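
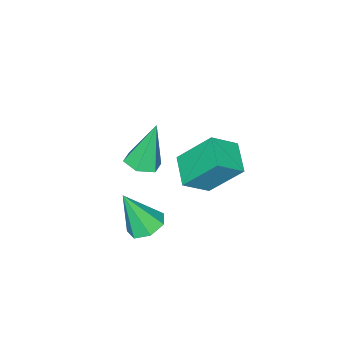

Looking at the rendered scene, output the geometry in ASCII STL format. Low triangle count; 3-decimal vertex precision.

solid 
facet normal -0.609 -0.732 0.306
outer loop
vertex -4.082 -0.106 1.108
vertex -5.021 0.361 0.357
vertex -3.474 -1.221 -0.346
endloop
endfacet
facet normal 0.728 -0.362 0.582
outer loop
vertex -2.659 -0.241 -0.757
vertex -4.082 -0.106 1.108
vertex -3.474 -1.221 -0.346
endloop
endfacet
facet normal -0.608 -0.732 0.308
outer loop
vertex -3.474 -1.221 -0.346
vertex -5.021 0.361 0.357
vertex -4.414 -0.755 -1.096
endloop
endfacet
facet normal 0.315 -0.578 -0.753
outer loop
vertex -4.414 -0.755 -1.096
vertex -2.659 -0.241 -0.757
vertex -3.474 -1.221 -0.346
endloop
endfacet
facet normal -0.315 0.578 0.753
outer loop
vertex -4.082 -0.106 1.108
vertex -4.206 1.341 -0.054
vertex -5.021 0.361 0.357
endloop
endfacet
facet normal 0.728 -0.362 0.582
outer loop
vertex -3.266 0.875 0.696
vertex -4.082 -0.106 1.108
vertex -2.659 -0.241 -0.757
endloop
endfacet
facet normal -0.314 0.578 0.753
outer loop
vertex -3.266 0.875 0.696
vertex -4.206 1.341 -0.054
vertex -4.082 -0.106 1.108
endloop
endfacet
facet normal -0.728 0.362 -0.582
outer loop
vertex -5.021 0.361 0.357
vertex -4.206 1.341 -0.054
vertex -4.414 -0.755 -1.096
endloop
endfacet
facet normal 0.315 -0.578 -0.753
outer loop
vertex -3.598 0.226 -1.508
vertex -2.659 -0.241 -0.757
vertex -4.414 -0.755 -1.096
endloop
endfacet
facet normal -0.728 0.362 -0.582
outer loop
vertex -4.414 -0.755 -1.096
vertex -4.206 1.341 -0.054
vertex -3.598 0.226 -1.508
endloop
endfacet
facet normal 0.609 0.731 -0.307
outer loop
vertex -3.598 0.226 -1.508
vertex -3.266 0.875 0.696
vertex -2.659 -0.241 -0.757
endloop
endfacet
facet normal 0.608 0.732 -0.307
outer loop
vertex -4.206 1.341 -0.054
vertex -3.266 0.875 0.696
vertex -3.598 0.226 -1.508
endloop
endfacet
facet normal 0.286 -0.102 -0.953
outer loop
vertex -0.444 -0.434 1.656
vertex -1.065 -0.718 1.5
vertex -0.975 -0.026 1.453
endloop
endfacet
facet normal 0.473 0.800 0.370
outer loop
vertex -0.444 -0.434 1.656
vertex -0.975 -0.026 1.453
vertex -1.615 -0.522 3.34
endloop
endfacet
facet normal 0.284 -0.102 -0.953
outer loop
vertex -0.975 -0.026 1.453
vertex -1.065 -0.718 1.5
vertex -1.596 -0.31 1.298
endloop
endfacet
facet normal -0.433 0.897 0.089
outer loop
vertex -0.975 -0.026 1.453
vertex -1.596 -0.31 1.298
vertex -1.615 -0.522 3.34
endloop
endfacet
facet normal 0.285 -0.101 -0.953
outer loop
vertex -1.596 -0.31 1.298
vertex -1.065 -0.718 1.5
vertex -1.685 -1.002 1.345
endloop
endfacet
facet normal -0.992 0.128 0.004
outer loop
vertex -1.596 -0.31 1.298
vertex -1.685 -1.002 1.345
vertex -1.615 -0.522 3.34
endloop
endfacet
facet normal 0.285 -0.103 -0.953
outer loop
vertex -1.685 -1.002 1.345
vertex -1.065 -0.718 1.5
vertex -1.154 -1.411 1.548
endloop
endfacet
facet normal -0.645 -0.738 0.200
outer loop
vertex -1.685 -1.002 1.345
vertex -1.154 -1.411 1.548
vertex -1.615 -0.522 3.34
endloop
endfacet
facet normal 0.285 -0.103 -0.953
outer loop
vertex -1.154 -1.411 1.548
vertex -1.065 -0.718 1.5
vertex -0.534 -1.127 1.703
endloop
endfacet
facet normal 0.262 -0.836 0.482
outer loop
vertex -1.154 -1.411 1.548
vertex -0.534 -1.127 1.703
vertex -1.615 -0.522 3.34
endloop
endfacet
facet normal 0.286 -0.102 -0.953
outer loop
vertex -0.534 -1.127 1.703
vertex -1.065 -0.718 1.5
vertex -0.444 -0.434 1.656
endloop
endfacet
facet normal 0.821 -0.068 0.567
outer loop
vertex -0.534 -1.127 1.703
vertex -0.444 -0.434 1.656
vertex -1.615 -0.522 3.34
endloop
endfacet
facet normal -0.238 0.390 -0.889
outer loop
vertex 0.581 1.124 -0.211
vertex 0.14 0.534 -0.352
vertex -0.038 1.182 -0.02
endloop
endfacet
facet normal 0.266 0.715 0.646
outer loop
vertex 0.581 1.124 -0.211
vertex -0.038 1.182 -0.02
vertex 0.56 -0.154 1.212
endloop
endfacet
facet normal -0.239 0.390 -0.889
outer loop
vertex -0.038 1.182 -0.02
vertex 0.14 0.534 -0.352
vertex -0.523 0.752 -0.078
endloop
endfacet
facet normal -0.495 0.459 0.738
outer loop
vertex -0.038 1.182 -0.02
vertex -0.523 0.752 -0.078
vertex 0.56 -0.154 1.212
endloop
endfacet
facet normal -0.239 0.391 -0.889
outer loop
vertex -0.523 0.752 -0.078
vertex 0.14 0.534 -0.352
vertex -0.509 0.158 -0.343
endloop
endfacet
facet normal -0.821 -0.249 0.514
outer loop
vertex -0.523 0.752 -0.078
vertex -0.509 0.158 -0.343
vertex 0.56 -0.154 1.212
endloop
endfacet
facet normal -0.239 0.391 -0.889
outer loop
vertex -0.509 0.158 -0.343
vertex 0.14 0.534 -0.352
vertex -0.006 -0.153 -0.615
endloop
endfacet
facet normal -0.463 -0.875 0.143
outer loop
vertex -0.509 0.158 -0.343
vertex -0.006 -0.153 -0.615
vertex 0.56 -0.154 1.212
endloop
endfacet
facet normal -0.239 0.391 -0.889
outer loop
vertex -0.006 -0.153 -0.615
vertex 0.14 0.534 -0.352
vertex 0.607 0.053 -0.689
endloop
endfacet
facet normal 0.307 -0.947 -0.096
outer loop
vertex -0.006 -0.153 -0.615
vertex 0.607 0.053 -0.689
vertex 0.56 -0.154 1.212
endloop
endfacet
facet normal -0.238 0.391 -0.889
outer loop
vertex 0.607 0.053 -0.689
vertex 0.14 0.534 -0.352
vertex 0.868 0.621 -0.509
endloop
endfacet
facet normal 0.911 -0.412 -0.022
outer loop
vertex 0.607 0.053 -0.689
vertex 0.868 0.621 -0.509
vertex 0.56 -0.154 1.212
endloop
endfacet
facet normal -0.238 0.391 -0.889
outer loop
vertex 0.868 0.621 -0.509
vertex 0.14 0.534 -0.352
vertex 0.581 1.124 -0.211
endloop
endfacet
facet normal 0.893 0.328 0.307
outer loop
vertex 0.868 0.621 -0.509
vertex 0.581 1.124 -0.211
vertex 0.56 -0.154 1.212
endloop
endfacet

endsolid


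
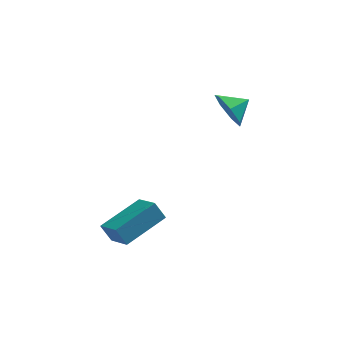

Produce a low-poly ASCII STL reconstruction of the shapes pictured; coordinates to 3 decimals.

solid 
facet normal -0.534 0.765 -0.359
outer loop
vertex -2.501 -2.891 -2.804
vertex -1.019 -1.529 -2.107
vertex -2.06 -2.96 -3.608
endloop
endfacet
facet normal -0.696 -0.640 -0.327
outer loop
vertex -1.381 -3.931 -3.153
vertex -2.501 -2.891 -2.804
vertex -2.06 -2.96 -3.608
endloop
endfacet
facet normal -0.535 0.765 -0.359
outer loop
vertex -2.06 -2.96 -3.608
vertex -1.019 -1.529 -2.107
vertex -0.578 -1.598 -2.912
endloop
endfacet
facet normal 0.479 -0.075 -0.874
outer loop
vertex -0.578 -1.598 -2.912
vertex -1.381 -3.931 -3.153
vertex -2.06 -2.96 -3.608
endloop
endfacet
facet normal -0.480 0.074 0.874
outer loop
vertex -2.501 -2.891 -2.804
vertex -0.34 -2.5 -1.652
vertex -1.019 -1.529 -2.107
endloop
endfacet
facet normal -0.696 -0.640 -0.326
outer loop
vertex -1.822 -3.862 -2.348
vertex -2.501 -2.891 -2.804
vertex -1.381 -3.931 -3.153
endloop
endfacet
facet normal -0.480 0.075 0.874
outer loop
vertex -1.822 -3.862 -2.348
vertex -0.34 -2.5 -1.652
vertex -2.501 -2.891 -2.804
endloop
endfacet
facet normal 0.696 0.640 0.326
outer loop
vertex -1.019 -1.529 -2.107
vertex -0.34 -2.5 -1.652
vertex -0.578 -1.598 -2.912
endloop
endfacet
facet normal 0.480 -0.075 -0.874
outer loop
vertex 0.101 -2.569 -2.456
vertex -1.381 -3.931 -3.153
vertex -0.578 -1.598 -2.912
endloop
endfacet
facet normal 0.696 0.640 0.327
outer loop
vertex -0.578 -1.598 -2.912
vertex -0.34 -2.5 -1.652
vertex 0.101 -2.569 -2.456
endloop
endfacet
facet normal 0.535 -0.765 0.359
outer loop
vertex 0.101 -2.569 -2.456
vertex -1.822 -3.862 -2.348
vertex -1.381 -3.931 -3.153
endloop
endfacet
facet normal 0.535 -0.765 0.359
outer loop
vertex -0.34 -2.5 -1.652
vertex -1.822 -3.862 -2.348
vertex 0.101 -2.569 -2.456
endloop
endfacet
facet normal -0.826 -0.392 -0.406
outer loop
vertex 3.019 1.735 0.303
vertex 2.502 1.972 1.125
vertex 2.648 2.519 0.301
endloop
endfacet
facet normal 0.815 0.384 -0.434
outer loop
vertex 3.019 1.735 0.303
vertex 2.648 2.519 0.301
vertex 3.378 2.388 1.555
endloop
endfacet
facet normal -0.826 -0.391 -0.406
outer loop
vertex 2.648 2.519 0.301
vertex 2.502 1.972 1.125
vertex 2.167 2.892 0.92
endloop
endfacet
facet normal 0.455 0.874 -0.173
outer loop
vertex 2.648 2.519 0.301
vertex 2.167 2.892 0.92
vertex 3.378 2.388 1.555
endloop
endfacet
facet normal -0.826 -0.391 -0.406
outer loop
vertex 2.167 2.892 0.92
vertex 2.502 1.972 1.125
vertex 1.939 2.572 1.693
endloop
endfacet
facet normal 0.154 0.896 0.416
outer loop
vertex 2.167 2.892 0.92
vertex 1.939 2.572 1.693
vertex 3.378 2.388 1.555
endloop
endfacet
facet normal -0.826 -0.392 -0.405
outer loop
vertex 1.939 2.572 1.693
vertex 2.502 1.972 1.125
vertex 2.135 1.801 2.039
endloop
endfacet
facet normal 0.141 0.435 0.889
outer loop
vertex 1.939 2.572 1.693
vertex 2.135 1.801 2.039
vertex 3.378 2.388 1.555
endloop
endfacet
facet normal -0.826 -0.393 -0.405
outer loop
vertex 2.135 1.801 2.039
vertex 2.502 1.972 1.125
vertex 2.608 1.159 1.697
endloop
endfacet
facet normal 0.424 -0.163 0.891
outer loop
vertex 2.135 1.801 2.039
vertex 2.608 1.159 1.697
vertex 3.378 2.388 1.555
endloop
endfacet
facet normal -0.826 -0.392 -0.405
outer loop
vertex 2.608 1.159 1.697
vertex 2.502 1.972 1.125
vertex 3.001 1.129 0.924
endloop
endfacet
facet normal 0.790 -0.447 0.419
outer loop
vertex 2.608 1.159 1.697
vertex 3.001 1.129 0.924
vertex 3.378 2.388 1.555
endloop
endfacet
facet normal -0.826 -0.392 -0.406
outer loop
vertex 3.001 1.129 0.924
vertex 2.502 1.972 1.125
vertex 3.019 1.735 0.303
endloop
endfacet
facet normal 0.964 -0.203 -0.170
outer loop
vertex 3.001 1.129 0.924
vertex 3.019 1.735 0.303
vertex 3.378 2.388 1.555
endloop
endfacet

endsolid


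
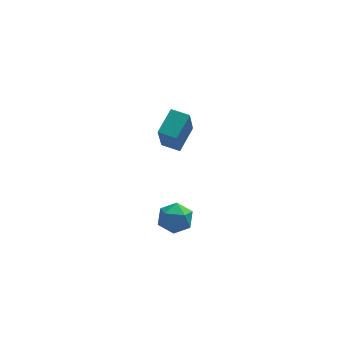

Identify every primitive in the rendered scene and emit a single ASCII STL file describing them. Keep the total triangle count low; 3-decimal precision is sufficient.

solid 
facet normal -0.463 -0.762 -0.454
outer loop
vertex 2.678 2.338 1.003
vertex 1.922 2.733 1.111
vertex 2.878 3.147 -0.559
endloop
endfacet
facet normal 0.879 -0.460 -0.125
outer loop
vertex 3.498 4.167 0.049
vertex 2.678 2.338 1.003
vertex 2.878 3.147 -0.559
endloop
endfacet
facet normal -0.463 -0.762 -0.454
outer loop
vertex 2.878 3.147 -0.559
vertex 1.922 2.733 1.111
vertex 2.122 3.542 -0.451
endloop
endfacet
facet normal 0.113 0.457 -0.882
outer loop
vertex 2.122 3.542 -0.451
vertex 3.498 4.167 0.049
vertex 2.878 3.147 -0.559
endloop
endfacet
facet normal -0.113 -0.457 0.882
outer loop
vertex 2.678 2.338 1.003
vertex 2.542 3.753 1.719
vertex 1.922 2.733 1.111
endloop
endfacet
facet normal 0.879 -0.460 -0.125
outer loop
vertex 3.298 3.358 1.611
vertex 2.678 2.338 1.003
vertex 3.498 4.167 0.049
endloop
endfacet
facet normal -0.113 -0.457 0.882
outer loop
vertex 3.298 3.358 1.611
vertex 2.542 3.753 1.719
vertex 2.678 2.338 1.003
endloop
endfacet
facet normal -0.879 0.460 0.125
outer loop
vertex 1.922 2.733 1.111
vertex 2.542 3.753 1.719
vertex 2.122 3.542 -0.451
endloop
endfacet
facet normal 0.113 0.457 -0.882
outer loop
vertex 2.742 4.562 0.157
vertex 3.498 4.167 0.049
vertex 2.122 3.542 -0.451
endloop
endfacet
facet normal -0.879 0.460 0.125
outer loop
vertex 2.122 3.542 -0.451
vertex 2.542 3.753 1.719
vertex 2.742 4.562 0.157
endloop
endfacet
facet normal 0.463 0.762 0.454
outer loop
vertex 2.742 4.562 0.157
vertex 3.298 3.358 1.611
vertex 3.498 4.167 0.049
endloop
endfacet
facet normal 0.463 0.762 0.454
outer loop
vertex 2.542 3.753 1.719
vertex 3.298 3.358 1.611
vertex 2.742 4.562 0.157
endloop
endfacet
facet normal -0.942 -0.008 0.337
outer loop
vertex 1.787 -1.094 -0.43
vertex 1.644 -1.762 -0.845
vertex 1.913 -1.808 -0.094
endloop
endfacet
facet normal -0.503 0.294 0.813
outer loop
vertex 1.787 -1.094 -0.43
vertex 1.913 -1.808 -0.094
vertex 2.438 -1.215 0.017
endloop
endfacet
facet normal -0.183 0.849 0.496
outer loop
vertex 1.787 -1.094 -0.43
vertex 2.438 -1.215 0.017
vertex 2.493 -0.804 -0.666
endloop
endfacet
facet normal -0.423 0.889 -0.174
outer loop
vertex 1.787 -1.094 -0.43
vertex 2.493 -0.804 -0.666
vertex 2.002 -1.142 -1.198
endloop
endfacet
facet normal -0.892 0.360 -0.272
outer loop
vertex 1.787 -1.094 -0.43
vertex 2.002 -1.142 -1.198
vertex 1.644 -1.762 -0.845
endloop
endfacet
facet normal -0.000 -0.184 0.983
outer loop
vertex 2.438 -1.215 0.017
vertex 1.913 -1.808 -0.094
vertex 2.698 -1.958 -0.122
endloop
endfacet
facet normal -0.709 -0.672 0.213
outer loop
vertex 1.913 -1.808 -0.094
vertex 1.644 -1.762 -0.845
vertex 2.207 -2.296 -0.654
endloop
endfacet
facet normal -0.630 -0.076 -0.773
outer loop
vertex 1.644 -1.762 -0.845
vertex 2.002 -1.142 -1.198
vertex 2.262 -1.885 -1.337
endloop
endfacet
facet normal 0.127 0.780 -0.613
outer loop
vertex 2.002 -1.142 -1.198
vertex 2.493 -0.804 -0.666
vertex 2.787 -1.292 -1.226
endloop
endfacet
facet normal 0.517 0.714 0.471
outer loop
vertex 2.493 -0.804 -0.666
vertex 2.438 -1.215 0.017
vertex 3.056 -1.338 -0.475
endloop
endfacet
facet normal 0.423 -0.889 0.174
outer loop
vertex 2.913 -2.006 -0.89
vertex 2.698 -1.958 -0.122
vertex 2.207 -2.296 -0.654
endloop
endfacet
facet normal 0.183 -0.849 -0.496
outer loop
vertex 2.913 -2.006 -0.89
vertex 2.207 -2.296 -0.654
vertex 2.262 -1.885 -1.337
endloop
endfacet
facet normal 0.503 -0.294 -0.813
outer loop
vertex 2.913 -2.006 -0.89
vertex 2.262 -1.885 -1.337
vertex 2.787 -1.292 -1.226
endloop
endfacet
facet normal 0.942 0.008 -0.337
outer loop
vertex 2.913 -2.006 -0.89
vertex 2.787 -1.292 -1.226
vertex 3.056 -1.338 -0.475
endloop
endfacet
facet normal 0.892 -0.360 0.272
outer loop
vertex 2.913 -2.006 -0.89
vertex 3.056 -1.338 -0.475
vertex 2.698 -1.958 -0.122
endloop
endfacet
facet normal -0.127 -0.780 0.613
outer loop
vertex 2.207 -2.296 -0.654
vertex 2.698 -1.958 -0.122
vertex 1.913 -1.808 -0.094
endloop
endfacet
facet normal -0.517 -0.714 -0.471
outer loop
vertex 2.262 -1.885 -1.337
vertex 2.207 -2.296 -0.654
vertex 1.644 -1.762 -0.845
endloop
endfacet
facet normal 0.000 0.184 -0.983
outer loop
vertex 2.787 -1.292 -1.226
vertex 2.262 -1.885 -1.337
vertex 2.002 -1.142 -1.198
endloop
endfacet
facet normal 0.709 0.672 -0.213
outer loop
vertex 3.056 -1.338 -0.475
vertex 2.787 -1.292 -1.226
vertex 2.493 -0.804 -0.666
endloop
endfacet
facet normal 0.630 0.076 0.773
outer loop
vertex 2.698 -1.958 -0.122
vertex 3.056 -1.338 -0.475
vertex 2.438 -1.215 0.017
endloop
endfacet

endsolid


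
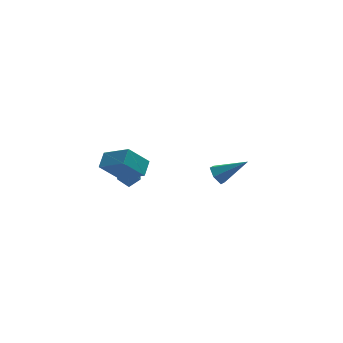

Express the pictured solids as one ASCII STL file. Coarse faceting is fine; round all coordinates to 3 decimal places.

solid 
facet normal -0.803 0.186 -0.567
outer loop
vertex 3.472 1.36 -3.697
vertex 3.055 1.443 -3.079
vertex 3.404 2.036 -3.379
endloop
endfacet
facet normal 0.802 0.319 -0.506
outer loop
vertex 3.472 1.36 -3.697
vertex 3.404 2.036 -3.379
vertex 4.725 1.057 -1.901
endloop
endfacet
facet normal -0.803 0.186 -0.567
outer loop
vertex 3.404 2.036 -3.379
vertex 3.055 1.443 -3.079
vertex 2.987 2.119 -2.761
endloop
endfacet
facet normal 0.445 0.877 0.183
outer loop
vertex 3.404 2.036 -3.379
vertex 2.987 2.119 -2.761
vertex 4.725 1.057 -1.901
endloop
endfacet
facet normal -0.802 0.186 -0.567
outer loop
vertex 2.987 2.119 -2.761
vertex 3.055 1.443 -3.079
vertex 2.638 1.526 -2.462
endloop
endfacet
facet normal -0.118 0.501 0.857
outer loop
vertex 2.987 2.119 -2.761
vertex 2.638 1.526 -2.462
vertex 4.725 1.057 -1.901
endloop
endfacet
facet normal -0.802 0.185 -0.567
outer loop
vertex 2.638 1.526 -2.462
vertex 3.055 1.443 -3.079
vertex 2.707 0.851 -2.78
endloop
endfacet
facet normal -0.323 -0.430 0.843
outer loop
vertex 2.638 1.526 -2.462
vertex 2.707 0.851 -2.78
vertex 4.725 1.057 -1.901
endloop
endfacet
facet normal -0.803 0.186 -0.567
outer loop
vertex 2.707 0.851 -2.78
vertex 3.055 1.443 -3.079
vertex 3.124 0.768 -3.398
endloop
endfacet
facet normal 0.033 -0.987 0.155
outer loop
vertex 2.707 0.851 -2.78
vertex 3.124 0.768 -3.398
vertex 4.725 1.057 -1.901
endloop
endfacet
facet normal -0.803 0.186 -0.567
outer loop
vertex 3.124 0.768 -3.398
vertex 3.055 1.443 -3.079
vertex 3.472 1.36 -3.697
endloop
endfacet
facet normal 0.596 -0.613 -0.519
outer loop
vertex 3.124 0.768 -3.398
vertex 3.472 1.36 -3.697
vertex 4.725 1.057 -1.901
endloop
endfacet
facet normal -0.562 0.803 0.199
outer loop
vertex -3.03 -0.343 0.198
vertex -2.298 0.12 0.4
vertex -2.865 0.266 -1.795
endloop
endfacet
facet normal -0.823 -0.521 -0.227
outer loop
vertex -2.342 -0.48 -1.98
vertex -3.03 -0.343 0.198
vertex -2.865 0.266 -1.795
endloop
endfacet
facet normal -0.562 0.803 0.199
outer loop
vertex -2.865 0.266 -1.795
vertex -2.298 0.12 0.4
vertex -2.132 0.729 -1.593
endloop
endfacet
facet normal 0.079 0.292 -0.953
outer loop
vertex -2.132 0.729 -1.593
vertex -2.342 -0.48 -1.98
vertex -2.865 0.266 -1.795
endloop
endfacet
facet normal -0.079 -0.292 0.953
outer loop
vertex -3.03 -0.343 0.198
vertex -1.775 -0.626 0.215
vertex -2.298 0.12 0.4
endloop
endfacet
facet normal -0.823 -0.520 -0.227
outer loop
vertex -2.508 -1.089 0.013
vertex -3.03 -0.343 0.198
vertex -2.342 -0.48 -1.98
endloop
endfacet
facet normal -0.079 -0.291 0.953
outer loop
vertex -2.508 -1.089 0.013
vertex -1.775 -0.626 0.215
vertex -3.03 -0.343 0.198
endloop
endfacet
facet normal 0.823 0.521 0.228
outer loop
vertex -2.298 0.12 0.4
vertex -1.775 -0.626 0.215
vertex -2.132 0.729 -1.593
endloop
endfacet
facet normal 0.079 0.291 -0.953
outer loop
vertex -1.61 -0.017 -1.778
vertex -2.342 -0.48 -1.98
vertex -2.132 0.729 -1.593
endloop
endfacet
facet normal 0.823 0.520 0.227
outer loop
vertex -2.132 0.729 -1.593
vertex -1.775 -0.626 0.215
vertex -1.61 -0.017 -1.778
endloop
endfacet
facet normal 0.562 -0.803 -0.198
outer loop
vertex -1.61 -0.017 -1.778
vertex -2.508 -1.089 0.013
vertex -2.342 -0.48 -1.98
endloop
endfacet
facet normal 0.562 -0.803 -0.199
outer loop
vertex -1.775 -0.626 0.215
vertex -2.508 -1.089 0.013
vertex -1.61 -0.017 -1.778
endloop
endfacet
facet normal -0.634 0.602 -0.486
outer loop
vertex -4.016 -2.705 2.58
vertex -2.884 -2.515 1.339
vertex -4.423 -3.535 2.082
endloop
endfacet
facet normal -0.669 -0.112 0.734
outer loop
vertex -3.276 -4.625 2.961
vertex -4.016 -2.705 2.58
vertex -4.423 -3.535 2.082
endloop
endfacet
facet normal -0.634 0.602 -0.486
outer loop
vertex -4.423 -3.535 2.082
vertex -2.884 -2.515 1.339
vertex -3.291 -3.345 0.841
endloop
endfacet
facet normal -0.387 -0.790 -0.474
outer loop
vertex -3.291 -3.345 0.841
vertex -3.276 -4.625 2.961
vertex -4.423 -3.535 2.082
endloop
endfacet
facet normal 0.387 0.790 0.474
outer loop
vertex -4.016 -2.705 2.58
vertex -1.737 -3.605 2.218
vertex -2.884 -2.515 1.339
endloop
endfacet
facet normal -0.669 -0.112 0.734
outer loop
vertex -2.869 -3.795 3.459
vertex -4.016 -2.705 2.58
vertex -3.276 -4.625 2.961
endloop
endfacet
facet normal 0.387 0.790 0.474
outer loop
vertex -2.869 -3.795 3.459
vertex -1.737 -3.605 2.218
vertex -4.016 -2.705 2.58
endloop
endfacet
facet normal 0.669 0.112 -0.734
outer loop
vertex -2.884 -2.515 1.339
vertex -1.737 -3.605 2.218
vertex -3.291 -3.345 0.841
endloop
endfacet
facet normal -0.387 -0.790 -0.474
outer loop
vertex -2.144 -4.435 1.72
vertex -3.276 -4.625 2.961
vertex -3.291 -3.345 0.841
endloop
endfacet
facet normal 0.669 0.112 -0.734
outer loop
vertex -3.291 -3.345 0.841
vertex -1.737 -3.605 2.218
vertex -2.144 -4.435 1.72
endloop
endfacet
facet normal 0.634 -0.602 0.486
outer loop
vertex -2.144 -4.435 1.72
vertex -2.869 -3.795 3.459
vertex -3.276 -4.625 2.961
endloop
endfacet
facet normal 0.634 -0.602 0.486
outer loop
vertex -1.737 -3.605 2.218
vertex -2.869 -3.795 3.459
vertex -2.144 -4.435 1.72
endloop
endfacet

endsolid


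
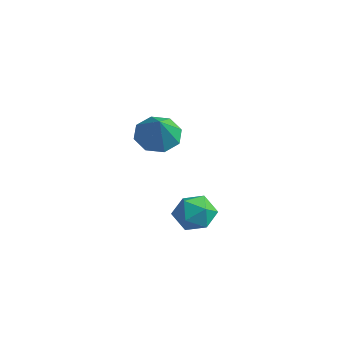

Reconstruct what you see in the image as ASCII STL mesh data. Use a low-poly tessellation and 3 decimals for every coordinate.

solid 
facet normal 0.062 0.947 0.315
outer loop
vertex 0.607 1.765 1.011
vertex 0.977 1.454 1.873
vertex 1.584 1.664 1.122
endloop
endfacet
facet normal 0.139 0.909 -0.393
outer loop
vertex 0.607 1.765 1.011
vertex 1.584 1.664 1.122
vertex 1.149 1.368 0.285
endloop
endfacet
facet normal -0.447 0.601 -0.662
outer loop
vertex 0.607 1.765 1.011
vertex 1.149 1.368 0.285
vertex 0.273 0.975 0.519
endloop
endfacet
facet normal -0.885 0.449 -0.120
outer loop
vertex 0.607 1.765 1.011
vertex 0.273 0.975 0.519
vertex 0.167 1.028 1.501
endloop
endfacet
facet normal -0.571 0.663 0.484
outer loop
vertex 0.607 1.765 1.011
vertex 0.167 1.028 1.501
vertex 0.977 1.454 1.873
endloop
endfacet
facet normal 0.695 0.484 -0.532
outer loop
vertex 1.149 1.368 0.285
vertex 1.584 1.664 1.122
vertex 1.853 0.812 0.699
endloop
endfacet
facet normal 0.571 0.546 0.614
outer loop
vertex 1.584 1.664 1.122
vertex 0.977 1.454 1.873
vertex 1.747 0.865 1.681
endloop
endfacet
facet normal -0.453 0.087 0.887
outer loop
vertex 0.977 1.454 1.873
vertex 0.167 1.028 1.501
vertex 0.871 0.472 1.915
endloop
endfacet
facet normal -0.962 -0.259 -0.090
outer loop
vertex 0.167 1.028 1.501
vertex 0.273 0.975 0.519
vertex 0.436 0.176 1.078
endloop
endfacet
facet normal -0.252 -0.014 -0.968
outer loop
vertex 0.273 0.975 0.519
vertex 1.149 1.368 0.285
vertex 1.043 0.386 0.327
endloop
endfacet
facet normal 0.885 -0.449 0.120
outer loop
vertex 1.413 0.075 1.189
vertex 1.853 0.812 0.699
vertex 1.747 0.865 1.681
endloop
endfacet
facet normal 0.447 -0.601 0.662
outer loop
vertex 1.413 0.075 1.189
vertex 1.747 0.865 1.681
vertex 0.871 0.472 1.915
endloop
endfacet
facet normal -0.139 -0.909 0.393
outer loop
vertex 1.413 0.075 1.189
vertex 0.871 0.472 1.915
vertex 0.436 0.176 1.078
endloop
endfacet
facet normal -0.062 -0.947 -0.315
outer loop
vertex 1.413 0.075 1.189
vertex 0.436 0.176 1.078
vertex 1.043 0.386 0.327
endloop
endfacet
facet normal 0.571 -0.663 -0.484
outer loop
vertex 1.413 0.075 1.189
vertex 1.043 0.386 0.327
vertex 1.853 0.812 0.699
endloop
endfacet
facet normal 0.962 0.259 0.090
outer loop
vertex 1.747 0.865 1.681
vertex 1.853 0.812 0.699
vertex 1.584 1.664 1.122
endloop
endfacet
facet normal 0.252 0.014 0.968
outer loop
vertex 0.871 0.472 1.915
vertex 1.747 0.865 1.681
vertex 0.977 1.454 1.873
endloop
endfacet
facet normal -0.695 -0.484 0.532
outer loop
vertex 0.436 0.176 1.078
vertex 0.871 0.472 1.915
vertex 0.167 1.028 1.501
endloop
endfacet
facet normal -0.571 -0.546 -0.614
outer loop
vertex 1.043 0.386 0.327
vertex 0.436 0.176 1.078
vertex 0.273 0.975 0.519
endloop
endfacet
facet normal 0.453 -0.087 -0.887
outer loop
vertex 1.853 0.812 0.699
vertex 1.043 0.386 0.327
vertex 1.149 1.368 0.285
endloop
endfacet
facet normal -0.502 0.374 -0.780
outer loop
vertex -3.292 3.865 2.149
vertex -4.183 3.416 2.508
vertex -3.706 4.352 2.649
endloop
endfacet
facet normal 0.853 0.443 0.275
outer loop
vertex -3.292 3.865 2.149
vertex -3.706 4.352 2.649
vertex -3.277 2.744 3.912
endloop
endfacet
facet normal -0.503 0.374 -0.780
outer loop
vertex -3.706 4.352 2.649
vertex -4.183 3.416 2.508
vertex -4.398 4.291 3.066
endloop
endfacet
facet normal 0.357 0.634 0.686
outer loop
vertex -3.706 4.352 2.649
vertex -4.398 4.291 3.066
vertex -3.277 2.744 3.912
endloop
endfacet
facet normal -0.503 0.373 -0.779
outer loop
vertex -4.398 4.291 3.066
vertex -4.183 3.416 2.508
vertex -4.965 3.717 3.157
endloop
endfacet
facet normal -0.207 0.350 0.914
outer loop
vertex -4.398 4.291 3.066
vertex -4.965 3.717 3.157
vertex -3.277 2.744 3.912
endloop
endfacet
facet normal -0.503 0.373 -0.779
outer loop
vertex -4.965 3.717 3.157
vertex -4.183 3.416 2.508
vertex -5.073 2.967 2.868
endloop
endfacet
facet normal -0.510 -0.244 0.825
outer loop
vertex -4.965 3.717 3.157
vertex -5.073 2.967 2.868
vertex -3.277 2.744 3.912
endloop
endfacet
facet normal -0.503 0.373 -0.779
outer loop
vertex -5.073 2.967 2.868
vertex -4.183 3.416 2.508
vertex -4.66 2.48 2.368
endloop
endfacet
facet normal -0.373 -0.800 0.471
outer loop
vertex -5.073 2.967 2.868
vertex -4.66 2.48 2.368
vertex -3.277 2.744 3.912
endloop
endfacet
facet normal -0.503 0.373 -0.780
outer loop
vertex -4.66 2.48 2.368
vertex -4.183 3.416 2.508
vertex -3.967 2.541 1.95
endloop
endfacet
facet normal 0.123 -0.991 0.059
outer loop
vertex -4.66 2.48 2.368
vertex -3.967 2.541 1.95
vertex -3.277 2.744 3.912
endloop
endfacet
facet normal -0.502 0.374 -0.780
outer loop
vertex -3.967 2.541 1.95
vertex -4.183 3.416 2.508
vertex -3.4 3.115 1.86
endloop
endfacet
facet normal 0.688 -0.706 -0.169
outer loop
vertex -3.967 2.541 1.95
vertex -3.4 3.115 1.86
vertex -3.277 2.744 3.912
endloop
endfacet
facet normal -0.502 0.373 -0.780
outer loop
vertex -3.4 3.115 1.86
vertex -4.183 3.416 2.508
vertex -3.292 3.865 2.149
endloop
endfacet
facet normal 0.991 -0.112 -0.080
outer loop
vertex -3.4 3.115 1.86
vertex -3.292 3.865 2.149
vertex -3.277 2.744 3.912
endloop
endfacet

endsolid


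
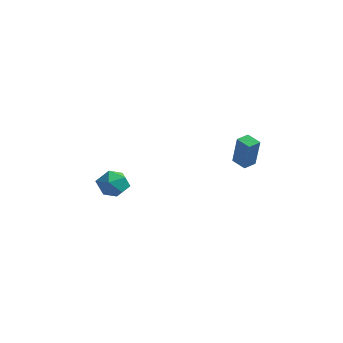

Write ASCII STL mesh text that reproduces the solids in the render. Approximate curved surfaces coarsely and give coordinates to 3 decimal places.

solid 
facet normal -0.493 0.375 0.785
outer loop
vertex -4.883 -3.61 -1.939
vertex -4.07 -3.977 -1.254
vertex -4.005 -2.948 -1.704
endloop
endfacet
facet normal -0.623 0.757 0.197
outer loop
vertex -4.883 -3.61 -1.939
vertex -4.005 -2.948 -1.704
vertex -4.403 -3.002 -2.755
endloop
endfacet
facet normal -0.902 0.319 -0.293
outer loop
vertex -4.883 -3.61 -1.939
vertex -4.403 -3.002 -2.755
vertex -4.714 -4.065 -2.954
endloop
endfacet
facet normal -0.943 -0.334 -0.007
outer loop
vertex -4.883 -3.61 -1.939
vertex -4.714 -4.065 -2.954
vertex -4.508 -4.667 -2.026
endloop
endfacet
facet normal -0.690 -0.299 0.659
outer loop
vertex -4.883 -3.61 -1.939
vertex -4.508 -4.667 -2.026
vertex -4.07 -3.977 -1.254
endloop
endfacet
facet normal 0.000 0.999 -0.051
outer loop
vertex -4.403 -3.002 -2.755
vertex -4.005 -2.948 -1.704
vertex -3.292 -2.993 -2.574
endloop
endfacet
facet normal 0.211 0.380 0.900
outer loop
vertex -4.005 -2.948 -1.704
vertex -4.07 -3.977 -1.254
vertex -3.086 -3.595 -1.646
endloop
endfacet
facet normal -0.108 -0.710 0.696
outer loop
vertex -4.07 -3.977 -1.254
vertex -4.508 -4.667 -2.026
vertex -3.397 -4.658 -1.845
endloop
endfacet
facet normal -0.516 -0.767 -0.383
outer loop
vertex -4.508 -4.667 -2.026
vertex -4.714 -4.065 -2.954
vertex -3.795 -4.712 -2.896
endloop
endfacet
facet normal -0.449 0.290 -0.845
outer loop
vertex -4.714 -4.065 -2.954
vertex -4.403 -3.002 -2.755
vertex -3.73 -3.683 -3.346
endloop
endfacet
facet normal 0.943 0.334 0.007
outer loop
vertex -2.917 -4.05 -2.661
vertex -3.292 -2.993 -2.574
vertex -3.086 -3.595 -1.646
endloop
endfacet
facet normal 0.902 -0.319 0.293
outer loop
vertex -2.917 -4.05 -2.661
vertex -3.086 -3.595 -1.646
vertex -3.397 -4.658 -1.845
endloop
endfacet
facet normal 0.623 -0.757 -0.197
outer loop
vertex -2.917 -4.05 -2.661
vertex -3.397 -4.658 -1.845
vertex -3.795 -4.712 -2.896
endloop
endfacet
facet normal 0.493 -0.375 -0.785
outer loop
vertex -2.917 -4.05 -2.661
vertex -3.795 -4.712 -2.896
vertex -3.73 -3.683 -3.346
endloop
endfacet
facet normal 0.690 0.299 -0.659
outer loop
vertex -2.917 -4.05 -2.661
vertex -3.73 -3.683 -3.346
vertex -3.292 -2.993 -2.574
endloop
endfacet
facet normal 0.516 0.767 0.383
outer loop
vertex -3.086 -3.595 -1.646
vertex -3.292 -2.993 -2.574
vertex -4.005 -2.948 -1.704
endloop
endfacet
facet normal 0.449 -0.290 0.845
outer loop
vertex -3.397 -4.658 -1.845
vertex -3.086 -3.595 -1.646
vertex -4.07 -3.977 -1.254
endloop
endfacet
facet normal -0.000 -0.999 0.051
outer loop
vertex -3.795 -4.712 -2.896
vertex -3.397 -4.658 -1.845
vertex -4.508 -4.667 -2.026
endloop
endfacet
facet normal -0.211 -0.380 -0.900
outer loop
vertex -3.73 -3.683 -3.346
vertex -3.795 -4.712 -2.896
vertex -4.714 -4.065 -2.954
endloop
endfacet
facet normal 0.108 0.710 -0.696
outer loop
vertex -3.292 -2.993 -2.574
vertex -3.73 -3.683 -3.346
vertex -4.403 -3.002 -2.755
endloop
endfacet
facet normal -0.939 0.019 0.343
outer loop
vertex 3.794 -1.49 2.629
vertex 3.867 -0.647 2.782
vertex 3.085 -1.074 0.664
endloop
endfacet
facet normal -0.084 -0.981 -0.177
outer loop
vertex 4.033 -1.093 0.318
vertex 3.794 -1.49 2.629
vertex 3.085 -1.074 0.664
endloop
endfacet
facet normal -0.939 0.018 0.343
outer loop
vertex 3.085 -1.074 0.664
vertex 3.867 -0.647 2.782
vertex 3.157 -0.231 0.817
endloop
endfacet
facet normal -0.333 0.196 -0.922
outer loop
vertex 3.157 -0.231 0.817
vertex 4.033 -1.093 0.318
vertex 3.085 -1.074 0.664
endloop
endfacet
facet normal 0.333 -0.196 0.922
outer loop
vertex 3.794 -1.49 2.629
vertex 4.815 -0.666 2.436
vertex 3.867 -0.647 2.782
endloop
endfacet
facet normal -0.084 -0.981 -0.177
outer loop
vertex 4.743 -1.509 2.283
vertex 3.794 -1.49 2.629
vertex 4.033 -1.093 0.318
endloop
endfacet
facet normal 0.332 -0.196 0.923
outer loop
vertex 4.743 -1.509 2.283
vertex 4.815 -0.666 2.436
vertex 3.794 -1.49 2.629
endloop
endfacet
facet normal 0.084 0.981 0.177
outer loop
vertex 3.867 -0.647 2.782
vertex 4.815 -0.666 2.436
vertex 3.157 -0.231 0.817
endloop
endfacet
facet normal -0.332 0.196 -0.922
outer loop
vertex 4.106 -0.25 0.471
vertex 4.033 -1.093 0.318
vertex 3.157 -0.231 0.817
endloop
endfacet
facet normal 0.084 0.981 0.177
outer loop
vertex 3.157 -0.231 0.817
vertex 4.815 -0.666 2.436
vertex 4.106 -0.25 0.471
endloop
endfacet
facet normal 0.939 -0.019 -0.343
outer loop
vertex 4.106 -0.25 0.471
vertex 4.743 -1.509 2.283
vertex 4.033 -1.093 0.318
endloop
endfacet
facet normal 0.939 -0.018 -0.343
outer loop
vertex 4.815 -0.666 2.436
vertex 4.743 -1.509 2.283
vertex 4.106 -0.25 0.471
endloop
endfacet

endsolid


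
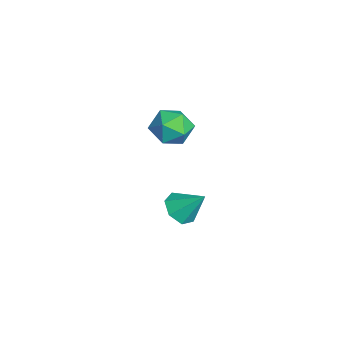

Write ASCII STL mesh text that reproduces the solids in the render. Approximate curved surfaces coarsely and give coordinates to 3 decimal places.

solid 
facet normal -0.327 -0.617 -0.716
outer loop
vertex -1.116 3.549 -2.282
vertex -1.494 3.023 -1.656
vertex -1.854 3.722 -2.094
endloop
endfacet
facet normal 0.156 0.952 -0.264
outer loop
vertex -1.116 3.549 -2.282
vertex -1.854 3.722 -2.094
vertex -0.966 4.017 -0.504
endloop
endfacet
facet normal -0.327 -0.617 -0.716
outer loop
vertex -1.854 3.722 -2.094
vertex -1.494 3.023 -1.656
vertex -2.321 3.369 -1.576
endloop
endfacet
facet normal -0.507 0.853 0.125
outer loop
vertex -1.854 3.722 -2.094
vertex -2.321 3.369 -1.576
vertex -0.966 4.017 -0.504
endloop
endfacet
facet normal -0.328 -0.618 -0.715
outer loop
vertex -2.321 3.369 -1.576
vertex -1.494 3.023 -1.656
vertex -2.164 2.756 -1.118
endloop
endfacet
facet normal -0.677 0.321 0.662
outer loop
vertex -2.321 3.369 -1.576
vertex -2.164 2.756 -1.118
vertex -0.966 4.017 -0.504
endloop
endfacet
facet normal -0.328 -0.617 -0.715
outer loop
vertex -2.164 2.756 -1.118
vertex -1.494 3.023 -1.656
vertex -1.503 2.344 -1.066
endloop
endfacet
facet normal -0.226 -0.244 0.943
outer loop
vertex -2.164 2.756 -1.118
vertex -1.503 2.344 -1.066
vertex -0.966 4.017 -0.504
endloop
endfacet
facet normal -0.327 -0.617 -0.715
outer loop
vertex -1.503 2.344 -1.066
vertex -1.494 3.023 -1.656
vertex -0.835 2.443 -1.457
endloop
endfacet
facet normal 0.504 -0.416 0.757
outer loop
vertex -1.503 2.344 -1.066
vertex -0.835 2.443 -1.457
vertex -0.966 4.017 -0.504
endloop
endfacet
facet normal -0.328 -0.618 -0.715
outer loop
vertex -0.835 2.443 -1.457
vertex -1.494 3.023 -1.656
vertex -0.663 2.979 -1.999
endloop
endfacet
facet normal 0.968 -0.066 0.242
outer loop
vertex -0.835 2.443 -1.457
vertex -0.663 2.979 -1.999
vertex -0.966 4.017 -0.504
endloop
endfacet
facet normal -0.328 -0.616 -0.716
outer loop
vertex -0.663 2.979 -1.999
vertex -1.494 3.023 -1.656
vertex -1.116 3.549 -2.282
endloop
endfacet
facet normal 0.814 0.542 -0.211
outer loop
vertex -0.663 2.979 -1.999
vertex -1.116 3.549 -2.282
vertex -0.966 4.017 -0.504
endloop
endfacet
facet normal -0.892 -0.149 0.426
outer loop
vertex -2.122 3.107 4.316
vertex -2.227 2.218 3.785
vertex -1.778 2.213 4.724
endloop
endfacet
facet normal -0.460 0.216 0.861
outer loop
vertex -2.122 3.107 4.316
vertex -1.778 2.213 4.724
vertex -1.207 3.079 4.812
endloop
endfacet
facet normal -0.259 0.811 0.524
outer loop
vertex -2.122 3.107 4.316
vertex -1.207 3.079 4.812
vertex -1.303 3.619 3.928
endloop
endfacet
facet normal -0.567 0.815 -0.121
outer loop
vertex -2.122 3.107 4.316
vertex -1.303 3.619 3.928
vertex -1.933 3.087 3.292
endloop
endfacet
facet normal -0.958 0.221 -0.181
outer loop
vertex -2.122 3.107 4.316
vertex -1.933 3.087 3.292
vertex -2.227 2.218 3.785
endloop
endfacet
facet normal 0.122 -0.180 0.976
outer loop
vertex -1.207 3.079 4.812
vertex -1.778 2.213 4.724
vertex -0.747 2.173 4.588
endloop
endfacet
facet normal -0.576 -0.771 0.272
outer loop
vertex -1.778 2.213 4.724
vertex -2.227 2.218 3.785
vertex -1.377 1.641 3.952
endloop
endfacet
facet normal -0.683 -0.171 -0.710
outer loop
vertex -2.227 2.218 3.785
vertex -1.933 3.087 3.292
vertex -1.473 2.181 3.068
endloop
endfacet
facet normal -0.050 0.790 -0.611
outer loop
vertex -1.933 3.087 3.292
vertex -1.303 3.619 3.928
vertex -0.902 3.047 3.156
endloop
endfacet
facet normal 0.448 0.784 0.430
outer loop
vertex -1.303 3.619 3.928
vertex -1.207 3.079 4.812
vertex -0.453 3.042 4.095
endloop
endfacet
facet normal 0.567 -0.815 0.121
outer loop
vertex -0.558 2.153 3.564
vertex -0.747 2.173 4.588
vertex -1.377 1.641 3.952
endloop
endfacet
facet normal 0.259 -0.811 -0.524
outer loop
vertex -0.558 2.153 3.564
vertex -1.377 1.641 3.952
vertex -1.473 2.181 3.068
endloop
endfacet
facet normal 0.460 -0.216 -0.861
outer loop
vertex -0.558 2.153 3.564
vertex -1.473 2.181 3.068
vertex -0.902 3.047 3.156
endloop
endfacet
facet normal 0.892 0.149 -0.426
outer loop
vertex -0.558 2.153 3.564
vertex -0.902 3.047 3.156
vertex -0.453 3.042 4.095
endloop
endfacet
facet normal 0.958 -0.221 0.181
outer loop
vertex -0.558 2.153 3.564
vertex -0.453 3.042 4.095
vertex -0.747 2.173 4.588
endloop
endfacet
facet normal 0.050 -0.790 0.611
outer loop
vertex -1.377 1.641 3.952
vertex -0.747 2.173 4.588
vertex -1.778 2.213 4.724
endloop
endfacet
facet normal -0.448 -0.784 -0.430
outer loop
vertex -1.473 2.181 3.068
vertex -1.377 1.641 3.952
vertex -2.227 2.218 3.785
endloop
endfacet
facet normal -0.122 0.180 -0.976
outer loop
vertex -0.902 3.047 3.156
vertex -1.473 2.181 3.068
vertex -1.933 3.087 3.292
endloop
endfacet
facet normal 0.576 0.771 -0.272
outer loop
vertex -0.453 3.042 4.095
vertex -0.902 3.047 3.156
vertex -1.303 3.619 3.928
endloop
endfacet
facet normal 0.683 0.171 0.710
outer loop
vertex -0.747 2.173 4.588
vertex -0.453 3.042 4.095
vertex -1.207 3.079 4.812
endloop
endfacet

endsolid


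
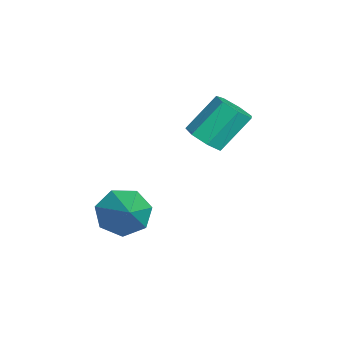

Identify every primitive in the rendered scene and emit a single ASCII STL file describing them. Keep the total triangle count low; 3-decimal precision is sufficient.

solid 
facet normal -0.829 -0.050 -0.557
outer loop
vertex 3.203 -2.851 -1.032
vertex 2.644 -2.764 -0.207
vertex 2.998 -2.04 -0.8
endloop
endfacet
facet normal 0.830 0.337 -0.445
outer loop
vertex 3.203 -2.851 -1.032
vertex 2.998 -2.04 -0.8
vertex 4.096 -2.676 0.767
endloop
endfacet
facet normal -0.830 -0.049 -0.555
outer loop
vertex 2.998 -2.04 -0.8
vertex 2.644 -2.764 -0.207
vertex 2.528 -1.774 -0.121
endloop
endfacet
facet normal 0.497 0.868 0.004
outer loop
vertex 2.998 -2.04 -0.8
vertex 2.528 -1.774 -0.121
vertex 4.096 -2.676 0.767
endloop
endfacet
facet normal -0.829 -0.049 -0.557
outer loop
vertex 2.528 -1.774 -0.121
vertex 2.644 -2.764 -0.207
vertex 2.144 -2.253 0.493
endloop
endfacet
facet normal 0.075 0.763 0.642
outer loop
vertex 2.528 -1.774 -0.121
vertex 2.144 -2.253 0.493
vertex 4.096 -2.676 0.767
endloop
endfacet
facet normal -0.830 -0.050 -0.556
outer loop
vertex 2.144 -2.253 0.493
vertex 2.644 -2.764 -0.207
vertex 2.138 -3.116 0.58
endloop
endfacet
facet normal -0.117 0.100 0.988
outer loop
vertex 2.144 -2.253 0.493
vertex 2.138 -3.116 0.58
vertex 4.096 -2.676 0.767
endloop
endfacet
facet normal -0.830 -0.050 -0.556
outer loop
vertex 2.138 -3.116 0.58
vertex 2.644 -2.764 -0.207
vertex 2.512 -3.714 0.075
endloop
endfacet
facet normal 0.065 -0.620 0.782
outer loop
vertex 2.138 -3.116 0.58
vertex 2.512 -3.714 0.075
vertex 4.096 -2.676 0.767
endloop
endfacet
facet normal -0.829 -0.050 -0.556
outer loop
vertex 2.512 -3.714 0.075
vertex 2.644 -2.764 -0.207
vertex 2.986 -3.596 -0.642
endloop
endfacet
facet normal 0.484 -0.857 0.179
outer loop
vertex 2.512 -3.714 0.075
vertex 2.986 -3.596 -0.642
vertex 4.096 -2.676 0.767
endloop
endfacet
facet normal -0.829 -0.050 -0.557
outer loop
vertex 2.986 -3.596 -0.642
vertex 2.644 -2.764 -0.207
vertex 3.203 -2.851 -1.032
endloop
endfacet
facet normal 0.824 -0.432 -0.367
outer loop
vertex 2.986 -3.596 -0.642
vertex 3.203 -2.851 -1.032
vertex 4.096 -2.676 0.767
endloop
endfacet
facet normal 0.209 -0.631 -0.748
outer loop
vertex 1.087 0.74 1.599
vertex 0.504 0.252 1.848
vertex 0.459 0.856 1.326
endloop
endfacet
facet normal 0.373 0.758 -0.536
outer loop
vertex 1.087 0.74 1.599
vertex 0.459 0.856 1.326
vertex 0.719 1.856 2.922
endloop
endfacet
facet normal 0.372 0.758 -0.536
outer loop
vertex 0.719 1.856 2.922
vertex 0.459 0.856 1.326
vertex 0.091 1.972 2.65
endloop
endfacet
facet normal -0.207 0.631 0.748
outer loop
vertex 0.719 1.856 2.922
vertex 0.091 1.972 2.65
vertex 0.136 1.368 3.172
endloop
endfacet
facet normal 0.208 -0.631 -0.748
outer loop
vertex 0.459 0.856 1.326
vertex 0.504 0.252 1.848
vertex -0.135 0.518 1.446
endloop
endfacet
facet normal -0.473 0.604 -0.641
outer loop
vertex 0.459 0.856 1.326
vertex -0.135 0.518 1.446
vertex 0.091 1.972 2.65
endloop
endfacet
facet normal -0.473 0.604 -0.641
outer loop
vertex 0.091 1.972 2.65
vertex -0.135 0.518 1.446
vertex -0.503 1.634 2.77
endloop
endfacet
facet normal -0.208 0.631 0.748
outer loop
vertex 0.091 1.972 2.65
vertex -0.503 1.634 2.77
vertex 0.136 1.368 3.172
endloop
endfacet
facet normal 0.208 -0.630 -0.748
outer loop
vertex -0.135 0.518 1.446
vertex 0.504 0.252 1.848
vertex -0.248 -0.021 1.869
endloop
endfacet
facet normal -0.965 -0.005 -0.264
outer loop
vertex -0.135 0.518 1.446
vertex -0.248 -0.021 1.869
vertex -0.503 1.634 2.77
endloop
endfacet
facet normal -0.965 -0.005 -0.264
outer loop
vertex -0.503 1.634 2.77
vertex -0.248 -0.021 1.869
vertex -0.616 1.095 3.193
endloop
endfacet
facet normal -0.208 0.630 0.748
outer loop
vertex -0.503 1.634 2.77
vertex -0.616 1.095 3.193
vertex 0.136 1.368 3.172
endloop
endfacet
facet normal 0.208 -0.631 -0.748
outer loop
vertex -0.248 -0.021 1.869
vertex 0.504 0.252 1.848
vertex 0.205 -0.354 2.276
endloop
endfacet
facet normal -0.728 -0.610 0.312
outer loop
vertex -0.248 -0.021 1.869
vertex 0.205 -0.354 2.276
vertex -0.616 1.095 3.193
endloop
endfacet
facet normal -0.728 -0.610 0.312
outer loop
vertex -0.616 1.095 3.193
vertex 0.205 -0.354 2.276
vertex -0.163 0.762 3.6
endloop
endfacet
facet normal -0.208 0.631 0.748
outer loop
vertex -0.616 1.095 3.193
vertex -0.163 0.762 3.6
vertex 0.136 1.368 3.172
endloop
endfacet
facet normal 0.208 -0.631 -0.748
outer loop
vertex 0.205 -0.354 2.276
vertex 0.504 0.252 1.848
vertex 0.883 -0.231 2.361
endloop
endfacet
facet normal 0.055 -0.756 0.652
outer loop
vertex 0.205 -0.354 2.276
vertex 0.883 -0.231 2.361
vertex -0.163 0.762 3.6
endloop
endfacet
facet normal 0.055 -0.756 0.652
outer loop
vertex -0.163 0.762 3.6
vertex 0.883 -0.231 2.361
vertex 0.515 0.885 3.685
endloop
endfacet
facet normal -0.208 0.631 0.748
outer loop
vertex -0.163 0.762 3.6
vertex 0.515 0.885 3.685
vertex 0.136 1.368 3.172
endloop
endfacet
facet normal 0.209 -0.630 -0.748
outer loop
vertex 0.883 -0.231 2.361
vertex 0.504 0.252 1.848
vertex 1.276 0.256 2.06
endloop
endfacet
facet normal 0.798 -0.333 0.503
outer loop
vertex 0.883 -0.231 2.361
vertex 1.276 0.256 2.06
vertex 0.515 0.885 3.685
endloop
endfacet
facet normal 0.798 -0.332 0.502
outer loop
vertex 0.515 0.885 3.685
vertex 1.276 0.256 2.06
vertex 0.908 1.372 3.383
endloop
endfacet
facet normal -0.208 0.631 0.747
outer loop
vertex 0.515 0.885 3.685
vertex 0.908 1.372 3.383
vertex 0.136 1.368 3.172
endloop
endfacet
facet normal 0.209 -0.631 -0.748
outer loop
vertex 1.276 0.256 2.06
vertex 0.504 0.252 1.848
vertex 1.087 0.74 1.599
endloop
endfacet
facet normal 0.940 0.341 -0.027
outer loop
vertex 1.276 0.256 2.06
vertex 1.087 0.74 1.599
vertex 0.908 1.372 3.383
endloop
endfacet
facet normal 0.940 0.341 -0.027
outer loop
vertex 0.908 1.372 3.383
vertex 1.087 0.74 1.599
vertex 0.719 1.856 2.922
endloop
endfacet
facet normal -0.208 0.631 0.748
outer loop
vertex 0.908 1.372 3.383
vertex 0.719 1.856 2.922
vertex 0.136 1.368 3.172
endloop
endfacet

endsolid


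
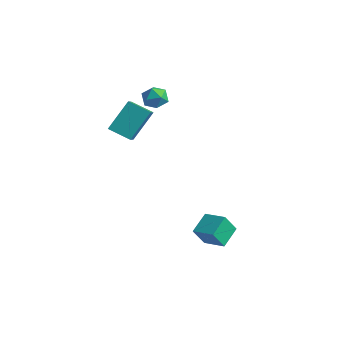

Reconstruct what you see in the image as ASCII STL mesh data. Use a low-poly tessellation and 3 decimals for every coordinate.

solid 
facet normal -0.195 0.905 0.379
outer loop
vertex -3.611 2.49 2.534
vertex -4.021 2.166 3.096
vertex -3.269 2.288 3.191
endloop
endfacet
facet normal 0.437 0.898 0.049
outer loop
vertex -3.611 2.49 2.534
vertex -3.269 2.288 3.191
vertex -2.92 2.155 2.52
endloop
endfacet
facet normal 0.329 0.704 -0.630
outer loop
vertex -3.611 2.49 2.534
vertex -2.92 2.155 2.52
vertex -3.456 1.95 2.011
endloop
endfacet
facet normal -0.368 0.590 -0.718
outer loop
vertex -3.611 2.49 2.534
vertex -3.456 1.95 2.011
vertex -4.137 1.957 2.366
endloop
endfacet
facet normal -0.694 0.714 -0.094
outer loop
vertex -3.611 2.49 2.534
vertex -4.137 1.957 2.366
vertex -4.021 2.166 3.096
endloop
endfacet
facet normal 0.843 0.401 0.359
outer loop
vertex -2.92 2.155 2.52
vertex -3.269 2.288 3.191
vertex -2.903 1.623 3.074
endloop
endfacet
facet normal -0.179 0.409 0.895
outer loop
vertex -3.269 2.288 3.191
vertex -4.021 2.166 3.096
vertex -3.584 1.63 3.429
endloop
endfacet
facet normal -0.987 0.101 0.128
outer loop
vertex -4.021 2.166 3.096
vertex -4.137 1.957 2.366
vertex -4.12 1.425 2.92
endloop
endfacet
facet normal -0.461 -0.098 -0.882
outer loop
vertex -4.137 1.957 2.366
vertex -3.456 1.95 2.011
vertex -3.771 1.292 2.249
endloop
endfacet
facet normal 0.669 0.086 -0.739
outer loop
vertex -3.456 1.95 2.011
vertex -2.92 2.155 2.52
vertex -3.019 1.414 2.344
endloop
endfacet
facet normal 0.368 -0.590 0.718
outer loop
vertex -3.429 1.09 2.906
vertex -2.903 1.623 3.074
vertex -3.584 1.63 3.429
endloop
endfacet
facet normal -0.329 -0.704 0.630
outer loop
vertex -3.429 1.09 2.906
vertex -3.584 1.63 3.429
vertex -4.12 1.425 2.92
endloop
endfacet
facet normal -0.437 -0.898 -0.049
outer loop
vertex -3.429 1.09 2.906
vertex -4.12 1.425 2.92
vertex -3.771 1.292 2.249
endloop
endfacet
facet normal 0.195 -0.905 -0.379
outer loop
vertex -3.429 1.09 2.906
vertex -3.771 1.292 2.249
vertex -3.019 1.414 2.344
endloop
endfacet
facet normal 0.694 -0.714 0.094
outer loop
vertex -3.429 1.09 2.906
vertex -3.019 1.414 2.344
vertex -2.903 1.623 3.074
endloop
endfacet
facet normal 0.461 0.098 0.882
outer loop
vertex -3.584 1.63 3.429
vertex -2.903 1.623 3.074
vertex -3.269 2.288 3.191
endloop
endfacet
facet normal -0.669 -0.086 0.739
outer loop
vertex -4.12 1.425 2.92
vertex -3.584 1.63 3.429
vertex -4.021 2.166 3.096
endloop
endfacet
facet normal -0.843 -0.401 -0.359
outer loop
vertex -3.771 1.292 2.249
vertex -4.12 1.425 2.92
vertex -4.137 1.957 2.366
endloop
endfacet
facet normal 0.179 -0.409 -0.895
outer loop
vertex -3.019 1.414 2.344
vertex -3.771 1.292 2.249
vertex -3.456 1.95 2.011
endloop
endfacet
facet normal 0.987 -0.101 -0.128
outer loop
vertex -2.903 1.623 3.074
vertex -3.019 1.414 2.344
vertex -2.92 2.155 2.52
endloop
endfacet
facet normal -0.958 -0.090 -0.273
outer loop
vertex 1.293 -0.342 -3.92
vertex 1.024 0.811 -3.359
vertex 1.541 0.231 -4.979
endloop
endfacet
facet normal 0.205 -0.880 -0.428
outer loop
vertex 2.796 0.349 -4.621
vertex 1.293 -0.342 -3.92
vertex 1.541 0.231 -4.979
endloop
endfacet
facet normal -0.958 -0.090 -0.273
outer loop
vertex 1.541 0.231 -4.979
vertex 1.024 0.811 -3.359
vertex 1.273 1.384 -4.419
endloop
endfacet
facet normal 0.202 0.465 -0.862
outer loop
vertex 1.273 1.384 -4.419
vertex 2.796 0.349 -4.621
vertex 1.541 0.231 -4.979
endloop
endfacet
facet normal -0.202 -0.466 0.861
outer loop
vertex 1.293 -0.342 -3.92
vertex 2.279 0.929 -3.001
vertex 1.024 0.811 -3.359
endloop
endfacet
facet normal 0.205 -0.880 -0.428
outer loop
vertex 2.547 -0.224 -3.561
vertex 1.293 -0.342 -3.92
vertex 2.796 0.349 -4.621
endloop
endfacet
facet normal -0.203 -0.466 0.861
outer loop
vertex 2.547 -0.224 -3.561
vertex 2.279 0.929 -3.001
vertex 1.293 -0.342 -3.92
endloop
endfacet
facet normal -0.205 0.880 0.428
outer loop
vertex 1.024 0.811 -3.359
vertex 2.279 0.929 -3.001
vertex 1.273 1.384 -4.419
endloop
endfacet
facet normal 0.203 0.466 -0.861
outer loop
vertex 2.527 1.502 -4.06
vertex 2.796 0.349 -4.621
vertex 1.273 1.384 -4.419
endloop
endfacet
facet normal -0.205 0.880 0.428
outer loop
vertex 1.273 1.384 -4.419
vertex 2.279 0.929 -3.001
vertex 2.527 1.502 -4.06
endloop
endfacet
facet normal 0.958 0.090 0.274
outer loop
vertex 2.527 1.502 -4.06
vertex 2.547 -0.224 -3.561
vertex 2.796 0.349 -4.621
endloop
endfacet
facet normal 0.958 0.090 0.273
outer loop
vertex 2.279 0.929 -3.001
vertex 2.547 -0.224 -3.561
vertex 2.527 1.502 -4.06
endloop
endfacet
facet normal -0.853 -0.356 0.381
outer loop
vertex -3.932 0.31 2.917
vertex -4.611 1.165 2.194
vertex -4.035 -1.015 1.449
endloop
endfacet
facet normal 0.519 -0.652 0.552
outer loop
vertex -2.909 -0.545 0.946
vertex -3.932 0.31 2.917
vertex -4.035 -1.015 1.449
endloop
endfacet
facet normal -0.853 -0.356 0.381
outer loop
vertex -4.035 -1.015 1.449
vertex -4.611 1.165 2.194
vertex -4.715 -0.159 0.726
endloop
endfacet
facet normal -0.052 -0.668 -0.742
outer loop
vertex -4.715 -0.159 0.726
vertex -2.909 -0.545 0.946
vertex -4.035 -1.015 1.449
endloop
endfacet
facet normal 0.052 0.669 0.742
outer loop
vertex -3.932 0.31 2.917
vertex -3.485 1.635 1.691
vertex -4.611 1.165 2.194
endloop
endfacet
facet normal 0.518 -0.653 0.552
outer loop
vertex -2.805 0.779 2.414
vertex -3.932 0.31 2.917
vertex -2.909 -0.545 0.946
endloop
endfacet
facet normal 0.053 0.669 0.742
outer loop
vertex -2.805 0.779 2.414
vertex -3.485 1.635 1.691
vertex -3.932 0.31 2.917
endloop
endfacet
facet normal -0.519 0.653 -0.552
outer loop
vertex -4.611 1.165 2.194
vertex -3.485 1.635 1.691
vertex -4.715 -0.159 0.726
endloop
endfacet
facet normal -0.053 -0.669 -0.742
outer loop
vertex -3.588 0.31 0.223
vertex -2.909 -0.545 0.946
vertex -4.715 -0.159 0.726
endloop
endfacet
facet normal -0.518 0.653 -0.553
outer loop
vertex -4.715 -0.159 0.726
vertex -3.485 1.635 1.691
vertex -3.588 0.31 0.223
endloop
endfacet
facet normal 0.853 0.356 -0.381
outer loop
vertex -3.588 0.31 0.223
vertex -2.805 0.779 2.414
vertex -2.909 -0.545 0.946
endloop
endfacet
facet normal 0.853 0.356 -0.381
outer loop
vertex -3.485 1.635 1.691
vertex -2.805 0.779 2.414
vertex -3.588 0.31 0.223
endloop
endfacet

endsolid


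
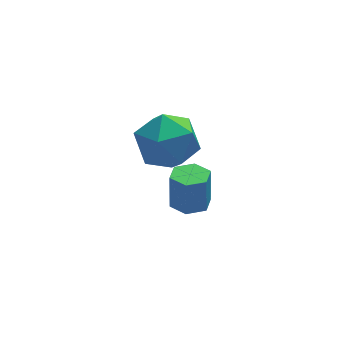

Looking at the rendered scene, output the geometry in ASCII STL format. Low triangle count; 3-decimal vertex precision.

solid 
facet normal -0.039 -0.180 -0.983
outer loop
vertex 1.746 -0.963 -1.525
vertex 1.178 -0.998 -1.496
vertex 1.428 -0.496 -1.598
endloop
endfacet
facet normal 0.829 0.543 -0.134
outer loop
vertex 1.746 -0.963 -1.525
vertex 1.428 -0.496 -1.598
vertex 1.79 -0.767 -0.454
endloop
endfacet
facet normal 0.829 0.544 -0.133
outer loop
vertex 1.79 -0.767 -0.454
vertex 1.428 -0.496 -1.598
vertex 1.472 -0.3 -0.526
endloop
endfacet
facet normal 0.041 0.179 0.983
outer loop
vertex 1.79 -0.767 -0.454
vertex 1.472 -0.3 -0.526
vertex 1.222 -0.802 -0.424
endloop
endfacet
facet normal -0.041 -0.179 -0.983
outer loop
vertex 1.428 -0.496 -1.598
vertex 1.178 -0.998 -1.496
vertex 0.86 -0.531 -1.568
endloop
endfacet
facet normal -0.070 0.982 -0.177
outer loop
vertex 1.428 -0.496 -1.598
vertex 0.86 -0.531 -1.568
vertex 1.472 -0.3 -0.526
endloop
endfacet
facet normal -0.070 0.982 -0.177
outer loop
vertex 1.472 -0.3 -0.526
vertex 0.86 -0.531 -1.568
vertex 0.904 -0.335 -0.497
endloop
endfacet
facet normal 0.039 0.180 0.983
outer loop
vertex 1.472 -0.3 -0.526
vertex 0.904 -0.335 -0.497
vertex 1.222 -0.802 -0.424
endloop
endfacet
facet normal -0.041 -0.179 -0.983
outer loop
vertex 0.86 -0.531 -1.568
vertex 1.178 -0.998 -1.496
vertex 0.61 -1.033 -1.466
endloop
endfacet
facet normal -0.898 0.438 -0.043
outer loop
vertex 0.86 -0.531 -1.568
vertex 0.61 -1.033 -1.466
vertex 0.904 -0.335 -0.497
endloop
endfacet
facet normal -0.898 0.438 -0.043
outer loop
vertex 0.904 -0.335 -0.497
vertex 0.61 -1.033 -1.466
vertex 0.654 -0.837 -0.395
endloop
endfacet
facet normal 0.039 0.180 0.983
outer loop
vertex 0.904 -0.335 -0.497
vertex 0.654 -0.837 -0.395
vertex 1.222 -0.802 -0.424
endloop
endfacet
facet normal -0.041 -0.179 -0.983
outer loop
vertex 0.61 -1.033 -1.466
vertex 1.178 -0.998 -1.496
vertex 0.928 -1.5 -1.394
endloop
endfacet
facet normal -0.829 -0.544 0.134
outer loop
vertex 0.61 -1.033 -1.466
vertex 0.928 -1.5 -1.394
vertex 0.654 -0.837 -0.395
endloop
endfacet
facet normal -0.829 -0.543 0.133
outer loop
vertex 0.654 -0.837 -0.395
vertex 0.928 -1.5 -1.394
vertex 0.972 -1.304 -0.322
endloop
endfacet
facet normal 0.039 0.180 0.983
outer loop
vertex 0.654 -0.837 -0.395
vertex 0.972 -1.304 -0.322
vertex 1.222 -0.802 -0.424
endloop
endfacet
facet normal -0.039 -0.180 -0.983
outer loop
vertex 0.928 -1.5 -1.394
vertex 1.178 -0.998 -1.496
vertex 1.496 -1.465 -1.423
endloop
endfacet
facet normal 0.070 -0.982 0.177
outer loop
vertex 0.928 -1.5 -1.394
vertex 1.496 -1.465 -1.423
vertex 0.972 -1.304 -0.322
endloop
endfacet
facet normal 0.070 -0.982 0.177
outer loop
vertex 0.972 -1.304 -0.322
vertex 1.496 -1.465 -1.423
vertex 1.54 -1.269 -0.352
endloop
endfacet
facet normal 0.041 0.179 0.983
outer loop
vertex 0.972 -1.304 -0.322
vertex 1.54 -1.269 -0.352
vertex 1.222 -0.802 -0.424
endloop
endfacet
facet normal -0.039 -0.180 -0.983
outer loop
vertex 1.496 -1.465 -1.423
vertex 1.178 -0.998 -1.496
vertex 1.746 -0.963 -1.525
endloop
endfacet
facet normal 0.898 -0.438 0.043
outer loop
vertex 1.496 -1.465 -1.423
vertex 1.746 -0.963 -1.525
vertex 1.54 -1.269 -0.352
endloop
endfacet
facet normal 0.898 -0.438 0.043
outer loop
vertex 1.54 -1.269 -0.352
vertex 1.746 -0.963 -1.525
vertex 1.79 -0.767 -0.454
endloop
endfacet
facet normal 0.041 0.179 0.983
outer loop
vertex 1.54 -1.269 -0.352
vertex 1.79 -0.767 -0.454
vertex 1.222 -0.802 -0.424
endloop
endfacet
facet normal -0.709 0.700 -0.085
outer loop
vertex -0.094 -1.011 1.277
vertex -0.355 -1.167 2.173
vertex 0.307 -0.52 1.979
endloop
endfacet
facet normal -0.153 0.849 -0.506
outer loop
vertex -0.094 -1.011 1.277
vertex 0.307 -0.52 1.979
vertex 0.838 -0.848 1.268
endloop
endfacet
facet normal -0.062 0.299 -0.952
outer loop
vertex -0.094 -1.011 1.277
vertex 0.838 -0.848 1.268
vertex 0.504 -1.699 1.022
endloop
endfacet
facet normal -0.561 -0.189 -0.806
outer loop
vertex -0.094 -1.011 1.277
vertex 0.504 -1.699 1.022
vertex -0.233 -1.896 1.582
endloop
endfacet
facet normal -0.961 0.058 -0.270
outer loop
vertex -0.094 -1.011 1.277
vertex -0.233 -1.896 1.582
vertex -0.355 -1.167 2.173
endloop
endfacet
facet normal 0.428 0.899 -0.095
outer loop
vertex 0.838 -0.848 1.268
vertex 0.307 -0.52 1.979
vertex 1.153 -0.904 2.158
endloop
endfacet
facet normal -0.471 0.658 0.587
outer loop
vertex 0.307 -0.52 1.979
vertex -0.355 -1.167 2.173
vertex 0.416 -1.101 2.718
endloop
endfacet
facet normal -0.879 -0.380 0.287
outer loop
vertex -0.355 -1.167 2.173
vertex -0.233 -1.896 1.582
vertex 0.082 -1.952 2.472
endloop
endfacet
facet normal -0.232 -0.781 -0.580
outer loop
vertex -0.233 -1.896 1.582
vertex 0.504 -1.699 1.022
vertex 0.613 -2.28 1.761
endloop
endfacet
facet normal 0.577 0.010 -0.817
outer loop
vertex 0.504 -1.699 1.022
vertex 0.838 -0.848 1.268
vertex 1.275 -1.633 1.567
endloop
endfacet
facet normal 0.561 0.189 0.806
outer loop
vertex 1.014 -1.789 2.463
vertex 1.153 -0.904 2.158
vertex 0.416 -1.101 2.718
endloop
endfacet
facet normal 0.062 -0.299 0.952
outer loop
vertex 1.014 -1.789 2.463
vertex 0.416 -1.101 2.718
vertex 0.082 -1.952 2.472
endloop
endfacet
facet normal 0.153 -0.849 0.506
outer loop
vertex 1.014 -1.789 2.463
vertex 0.082 -1.952 2.472
vertex 0.613 -2.28 1.761
endloop
endfacet
facet normal 0.709 -0.700 0.085
outer loop
vertex 1.014 -1.789 2.463
vertex 0.613 -2.28 1.761
vertex 1.275 -1.633 1.567
endloop
endfacet
facet normal 0.961 -0.058 0.270
outer loop
vertex 1.014 -1.789 2.463
vertex 1.275 -1.633 1.567
vertex 1.153 -0.904 2.158
endloop
endfacet
facet normal 0.232 0.781 0.580
outer loop
vertex 0.416 -1.101 2.718
vertex 1.153 -0.904 2.158
vertex 0.307 -0.52 1.979
endloop
endfacet
facet normal -0.577 -0.010 0.817
outer loop
vertex 0.082 -1.952 2.472
vertex 0.416 -1.101 2.718
vertex -0.355 -1.167 2.173
endloop
endfacet
facet normal -0.428 -0.899 0.095
outer loop
vertex 0.613 -2.28 1.761
vertex 0.082 -1.952 2.472
vertex -0.233 -1.896 1.582
endloop
endfacet
facet normal 0.471 -0.658 -0.587
outer loop
vertex 1.275 -1.633 1.567
vertex 0.613 -2.28 1.761
vertex 0.504 -1.699 1.022
endloop
endfacet
facet normal 0.879 0.380 -0.287
outer loop
vertex 1.153 -0.904 2.158
vertex 1.275 -1.633 1.567
vertex 0.838 -0.848 1.268
endloop
endfacet

endsolid


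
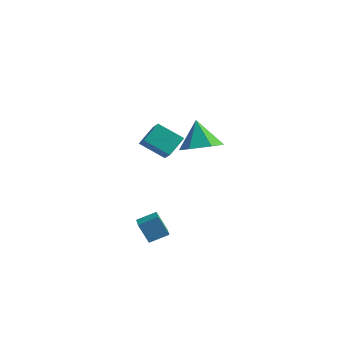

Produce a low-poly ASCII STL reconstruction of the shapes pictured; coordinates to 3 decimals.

solid 
facet normal -0.559 0.778 -0.287
outer loop
vertex -0.951 -2.435 -3.637
vertex -0.265 -1.795 -3.237
vertex -0.398 -2.405 -4.633
endloop
endfacet
facet normal -0.673 -0.628 -0.392
outer loop
vertex 0.205 -3.245 -4.323
vertex -0.951 -2.435 -3.637
vertex -0.398 -2.405 -4.633
endloop
endfacet
facet normal -0.559 0.778 -0.287
outer loop
vertex -0.398 -2.405 -4.633
vertex -0.265 -1.795 -3.237
vertex 0.288 -1.765 -4.233
endloop
endfacet
facet normal 0.485 0.026 -0.874
outer loop
vertex 0.288 -1.765 -4.233
vertex 0.205 -3.245 -4.323
vertex -0.398 -2.405 -4.633
endloop
endfacet
facet normal -0.485 -0.026 0.874
outer loop
vertex -0.951 -2.435 -3.637
vertex 0.338 -2.635 -2.927
vertex -0.265 -1.795 -3.237
endloop
endfacet
facet normal -0.673 -0.628 -0.392
outer loop
vertex -0.348 -3.275 -3.327
vertex -0.951 -2.435 -3.637
vertex 0.205 -3.245 -4.323
endloop
endfacet
facet normal -0.485 -0.026 0.874
outer loop
vertex -0.348 -3.275 -3.327
vertex 0.338 -2.635 -2.927
vertex -0.951 -2.435 -3.637
endloop
endfacet
facet normal 0.673 0.628 0.392
outer loop
vertex -0.265 -1.795 -3.237
vertex 0.338 -2.635 -2.927
vertex 0.288 -1.765 -4.233
endloop
endfacet
facet normal 0.485 0.026 -0.874
outer loop
vertex 0.891 -2.605 -3.923
vertex 0.205 -3.245 -4.323
vertex 0.288 -1.765 -4.233
endloop
endfacet
facet normal 0.673 0.628 0.392
outer loop
vertex 0.288 -1.765 -4.233
vertex 0.338 -2.635 -2.927
vertex 0.891 -2.605 -3.923
endloop
endfacet
facet normal 0.559 -0.778 0.287
outer loop
vertex 0.891 -2.605 -3.923
vertex -0.348 -3.275 -3.327
vertex 0.205 -3.245 -4.323
endloop
endfacet
facet normal 0.559 -0.778 0.287
outer loop
vertex 0.338 -2.635 -2.927
vertex -0.348 -3.275 -3.327
vertex 0.891 -2.605 -3.923
endloop
endfacet
facet normal 0.375 -0.339 -0.863
outer loop
vertex 2.903 -1.272 1.879
vertex 2.057 -1.779 1.71
vertex 2.151 -0.839 1.382
endloop
endfacet
facet normal 0.287 0.894 0.345
outer loop
vertex 2.903 -1.272 1.879
vertex 2.151 -0.839 1.382
vertex 1.483 -1.261 3.03
endloop
endfacet
facet normal 0.376 -0.339 -0.863
outer loop
vertex 2.151 -0.839 1.382
vertex 2.057 -1.779 1.71
vertex 1.306 -1.346 1.213
endloop
endfacet
facet normal -0.516 0.857 0.010
outer loop
vertex 2.151 -0.839 1.382
vertex 1.306 -1.346 1.213
vertex 1.483 -1.261 3.03
endloop
endfacet
facet normal 0.376 -0.339 -0.863
outer loop
vertex 1.306 -1.346 1.213
vertex 2.057 -1.779 1.71
vertex 1.212 -2.286 1.541
endloop
endfacet
facet normal -0.987 0.130 0.090
outer loop
vertex 1.306 -1.346 1.213
vertex 1.212 -2.286 1.541
vertex 1.483 -1.261 3.03
endloop
endfacet
facet normal 0.376 -0.339 -0.862
outer loop
vertex 1.212 -2.286 1.541
vertex 2.057 -1.779 1.71
vertex 1.964 -2.719 2.039
endloop
endfacet
facet normal -0.657 -0.560 0.505
outer loop
vertex 1.212 -2.286 1.541
vertex 1.964 -2.719 2.039
vertex 1.483 -1.261 3.03
endloop
endfacet
facet normal 0.376 -0.339 -0.862
outer loop
vertex 1.964 -2.719 2.039
vertex 2.057 -1.779 1.71
vertex 2.809 -2.212 2.208
endloop
endfacet
facet normal 0.146 -0.523 0.840
outer loop
vertex 1.964 -2.719 2.039
vertex 2.809 -2.212 2.208
vertex 1.483 -1.261 3.03
endloop
endfacet
facet normal 0.376 -0.339 -0.862
outer loop
vertex 2.809 -2.212 2.208
vertex 2.057 -1.779 1.71
vertex 2.903 -1.272 1.879
endloop
endfacet
facet normal 0.617 0.204 0.760
outer loop
vertex 2.809 -2.212 2.208
vertex 2.903 -1.272 1.879
vertex 1.483 -1.261 3.03
endloop
endfacet
facet normal -0.553 0.570 -0.608
outer loop
vertex -2.828 0.945 -0.797
vertex -2.62 1.903 -0.088
vertex -1.614 1.272 -1.596
endloop
endfacet
facet normal -0.172 -0.792 -0.586
outer loop
vertex -0.9 0.537 -0.812
vertex -2.828 0.945 -0.797
vertex -1.614 1.272 -1.596
endloop
endfacet
facet normal -0.553 0.570 -0.608
outer loop
vertex -1.614 1.272 -1.596
vertex -2.62 1.903 -0.088
vertex -1.406 2.23 -0.887
endloop
endfacet
facet normal 0.815 0.220 -0.536
outer loop
vertex -1.406 2.23 -0.887
vertex -0.9 0.537 -0.812
vertex -1.614 1.272 -1.596
endloop
endfacet
facet normal -0.815 -0.220 0.536
outer loop
vertex -2.828 0.945 -0.797
vertex -1.906 1.168 0.696
vertex -2.62 1.903 -0.088
endloop
endfacet
facet normal -0.172 -0.792 -0.586
outer loop
vertex -2.114 0.21 -0.013
vertex -2.828 0.945 -0.797
vertex -0.9 0.537 -0.812
endloop
endfacet
facet normal -0.815 -0.220 0.536
outer loop
vertex -2.114 0.21 -0.013
vertex -1.906 1.168 0.696
vertex -2.828 0.945 -0.797
endloop
endfacet
facet normal 0.172 0.792 0.586
outer loop
vertex -2.62 1.903 -0.088
vertex -1.906 1.168 0.696
vertex -1.406 2.23 -0.887
endloop
endfacet
facet normal 0.815 0.220 -0.536
outer loop
vertex -0.692 1.495 -0.103
vertex -0.9 0.537 -0.812
vertex -1.406 2.23 -0.887
endloop
endfacet
facet normal 0.172 0.792 0.586
outer loop
vertex -1.406 2.23 -0.887
vertex -1.906 1.168 0.696
vertex -0.692 1.495 -0.103
endloop
endfacet
facet normal 0.553 -0.570 0.608
outer loop
vertex -0.692 1.495 -0.103
vertex -2.114 0.21 -0.013
vertex -0.9 0.537 -0.812
endloop
endfacet
facet normal 0.553 -0.570 0.608
outer loop
vertex -1.906 1.168 0.696
vertex -2.114 0.21 -0.013
vertex -0.692 1.495 -0.103
endloop
endfacet

endsolid


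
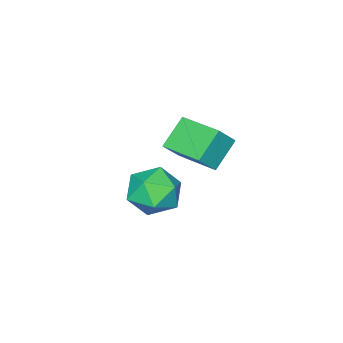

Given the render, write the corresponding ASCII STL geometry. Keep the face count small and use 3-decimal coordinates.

solid 
facet normal -0.639 0.115 -0.761
outer loop
vertex -2.265 -4.169 2.992
vertex -2.174 -2.124 3.225
vertex -0.99 -4.104 1.931
endloop
endfacet
facet normal -0.044 -0.993 -0.113
outer loop
vertex -0.146 -4.256 2.935
vertex -2.265 -4.169 2.992
vertex -0.99 -4.104 1.931
endloop
endfacet
facet normal -0.639 0.115 -0.761
outer loop
vertex -0.99 -4.104 1.931
vertex -2.174 -2.124 3.225
vertex -0.899 -2.06 2.164
endloop
endfacet
facet normal 0.768 0.039 -0.640
outer loop
vertex -0.899 -2.06 2.164
vertex -0.146 -4.256 2.935
vertex -0.99 -4.104 1.931
endloop
endfacet
facet normal -0.768 -0.039 0.640
outer loop
vertex -2.265 -4.169 2.992
vertex -1.33 -2.276 4.229
vertex -2.174 -2.124 3.225
endloop
endfacet
facet normal -0.044 -0.993 -0.112
outer loop
vertex -1.421 -4.32 3.996
vertex -2.265 -4.169 2.992
vertex -0.146 -4.256 2.935
endloop
endfacet
facet normal -0.768 -0.039 0.640
outer loop
vertex -1.421 -4.32 3.996
vertex -1.33 -2.276 4.229
vertex -2.265 -4.169 2.992
endloop
endfacet
facet normal 0.044 0.993 0.113
outer loop
vertex -2.174 -2.124 3.225
vertex -1.33 -2.276 4.229
vertex -0.899 -2.06 2.164
endloop
endfacet
facet normal 0.768 0.039 -0.640
outer loop
vertex -0.055 -2.211 3.168
vertex -0.146 -4.256 2.935
vertex -0.899 -2.06 2.164
endloop
endfacet
facet normal 0.043 0.993 0.113
outer loop
vertex -0.899 -2.06 2.164
vertex -1.33 -2.276 4.229
vertex -0.055 -2.211 3.168
endloop
endfacet
facet normal 0.639 -0.115 0.761
outer loop
vertex -0.055 -2.211 3.168
vertex -1.421 -4.32 3.996
vertex -0.146 -4.256 2.935
endloop
endfacet
facet normal 0.639 -0.115 0.761
outer loop
vertex -1.33 -2.276 4.229
vertex -1.421 -4.32 3.996
vertex -0.055 -2.211 3.168
endloop
endfacet
facet normal 0.177 0.984 0.035
outer loop
vertex 3.025 -0.604 3.095
vertex 3.089 -0.659 4.312
vertex 4.095 -0.816 3.641
endloop
endfacet
facet normal 0.429 0.701 -0.569
outer loop
vertex 3.025 -0.604 3.095
vertex 4.095 -0.816 3.641
vertex 3.787 -1.441 2.639
endloop
endfacet
facet normal -0.115 0.392 -0.913
outer loop
vertex 3.025 -0.604 3.095
vertex 3.787 -1.441 2.639
vertex 2.59 -1.67 2.692
endloop
endfacet
facet normal -0.704 0.484 -0.520
outer loop
vertex 3.025 -0.604 3.095
vertex 2.59 -1.67 2.692
vertex 2.159 -1.187 3.726
endloop
endfacet
facet normal -0.524 0.849 0.066
outer loop
vertex 3.025 -0.604 3.095
vertex 2.159 -1.187 3.726
vertex 3.089 -0.659 4.312
endloop
endfacet
facet normal 0.898 0.192 -0.396
outer loop
vertex 3.787 -1.441 2.639
vertex 4.095 -0.816 3.641
vertex 4.321 -2.013 3.574
endloop
endfacet
facet normal 0.490 0.648 0.583
outer loop
vertex 4.095 -0.816 3.641
vertex 3.089 -0.659 4.312
vertex 3.89 -1.53 4.608
endloop
endfacet
facet normal -0.643 0.432 0.632
outer loop
vertex 3.089 -0.659 4.312
vertex 2.159 -1.187 3.726
vertex 2.693 -1.759 4.661
endloop
endfacet
facet normal -0.935 -0.159 -0.316
outer loop
vertex 2.159 -1.187 3.726
vertex 2.59 -1.67 2.692
vertex 2.385 -2.384 3.659
endloop
endfacet
facet normal 0.017 -0.308 -0.951
outer loop
vertex 2.59 -1.67 2.692
vertex 3.787 -1.441 2.639
vertex 3.391 -2.541 2.988
endloop
endfacet
facet normal 0.704 -0.484 0.520
outer loop
vertex 3.455 -2.596 4.205
vertex 4.321 -2.013 3.574
vertex 3.89 -1.53 4.608
endloop
endfacet
facet normal 0.115 -0.392 0.913
outer loop
vertex 3.455 -2.596 4.205
vertex 3.89 -1.53 4.608
vertex 2.693 -1.759 4.661
endloop
endfacet
facet normal -0.429 -0.701 0.569
outer loop
vertex 3.455 -2.596 4.205
vertex 2.693 -1.759 4.661
vertex 2.385 -2.384 3.659
endloop
endfacet
facet normal -0.177 -0.984 -0.035
outer loop
vertex 3.455 -2.596 4.205
vertex 2.385 -2.384 3.659
vertex 3.391 -2.541 2.988
endloop
endfacet
facet normal 0.524 -0.849 -0.066
outer loop
vertex 3.455 -2.596 4.205
vertex 3.391 -2.541 2.988
vertex 4.321 -2.013 3.574
endloop
endfacet
facet normal 0.935 0.159 0.316
outer loop
vertex 3.89 -1.53 4.608
vertex 4.321 -2.013 3.574
vertex 4.095 -0.816 3.641
endloop
endfacet
facet normal -0.017 0.308 0.951
outer loop
vertex 2.693 -1.759 4.661
vertex 3.89 -1.53 4.608
vertex 3.089 -0.659 4.312
endloop
endfacet
facet normal -0.898 -0.192 0.396
outer loop
vertex 2.385 -2.384 3.659
vertex 2.693 -1.759 4.661
vertex 2.159 -1.187 3.726
endloop
endfacet
facet normal -0.490 -0.648 -0.583
outer loop
vertex 3.391 -2.541 2.988
vertex 2.385 -2.384 3.659
vertex 2.59 -1.67 2.692
endloop
endfacet
facet normal 0.643 -0.432 -0.632
outer loop
vertex 4.321 -2.013 3.574
vertex 3.391 -2.541 2.988
vertex 3.787 -1.441 2.639
endloop
endfacet

endsolid


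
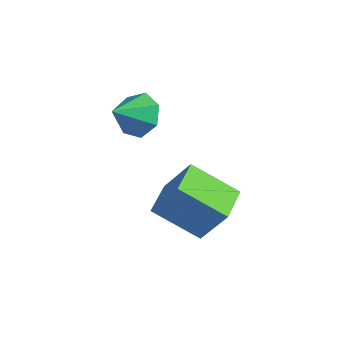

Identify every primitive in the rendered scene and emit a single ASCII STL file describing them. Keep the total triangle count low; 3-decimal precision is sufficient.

solid 
facet normal -0.075 0.850 -0.522
outer loop
vertex -0.504 -1.119 3.898
vertex -1.027 -1.523 3.316
vertex -1.252 -1.092 4.05
endloop
endfacet
facet normal 0.199 -0.014 0.980
outer loop
vertex -0.504 -1.119 3.898
vertex -1.252 -1.092 4.05
vertex -0.933 -2.577 3.964
endloop
endfacet
facet normal -0.076 0.850 -0.522
outer loop
vertex -1.252 -1.092 4.05
vertex -1.027 -1.523 3.316
vertex -1.83 -1.39 3.649
endloop
endfacet
facet normal -0.507 -0.158 0.848
outer loop
vertex -1.252 -1.092 4.05
vertex -1.83 -1.39 3.649
vertex -0.933 -2.577 3.964
endloop
endfacet
facet normal -0.076 0.849 -0.522
outer loop
vertex -1.83 -1.39 3.649
vertex -1.027 -1.523 3.316
vertex -1.803 -1.788 2.998
endloop
endfacet
facet normal -0.799 -0.527 0.289
outer loop
vertex -1.83 -1.39 3.649
vertex -1.803 -1.788 2.998
vertex -0.933 -2.577 3.964
endloop
endfacet
facet normal -0.076 0.849 -0.523
outer loop
vertex -1.803 -1.788 2.998
vertex -1.027 -1.523 3.316
vertex -1.192 -1.987 2.586
endloop
endfacet
facet normal -0.460 -0.844 -0.275
outer loop
vertex -1.803 -1.788 2.998
vertex -1.192 -1.987 2.586
vertex -0.933 -2.577 3.964
endloop
endfacet
facet normal -0.075 0.849 -0.523
outer loop
vertex -1.192 -1.987 2.586
vertex -1.027 -1.523 3.316
vertex -0.456 -1.837 2.724
endloop
endfacet
facet normal 0.256 -0.870 -0.421
outer loop
vertex -1.192 -1.987 2.586
vertex -0.456 -1.837 2.724
vertex -0.933 -2.577 3.964
endloop
endfacet
facet normal -0.075 0.849 -0.522
outer loop
vertex -0.456 -1.837 2.724
vertex -1.027 -1.523 3.316
vertex -0.15 -1.451 3.308
endloop
endfacet
facet normal 0.810 -0.585 -0.038
outer loop
vertex -0.456 -1.837 2.724
vertex -0.15 -1.451 3.308
vertex -0.933 -2.577 3.964
endloop
endfacet
facet normal -0.074 0.849 -0.523
outer loop
vertex -0.15 -1.451 3.308
vertex -1.027 -1.523 3.316
vertex -0.504 -1.119 3.898
endloop
endfacet
facet normal 0.784 -0.204 0.586
outer loop
vertex -0.15 -1.451 3.308
vertex -0.504 -1.119 3.898
vertex -0.933 -2.577 3.964
endloop
endfacet
facet normal -0.499 -0.257 -0.828
outer loop
vertex 0.391 -2.096 -0.086
vertex -0.441 -0.98 0.068
vertex 1.584 -1.063 -1.126
endloop
endfacet
facet normal 0.594 -0.797 -0.109
outer loop
vertex 2.401 -0.64 0.232
vertex 0.391 -2.096 -0.086
vertex 1.584 -1.063 -1.126
endloop
endfacet
facet normal -0.499 -0.257 -0.828
outer loop
vertex 1.584 -1.063 -1.126
vertex -0.441 -0.98 0.068
vertex 0.752 0.053 -0.972
endloop
endfacet
facet normal 0.631 0.547 -0.550
outer loop
vertex 0.752 0.053 -0.972
vertex 2.401 -0.64 0.232
vertex 1.584 -1.063 -1.126
endloop
endfacet
facet normal -0.631 -0.547 0.550
outer loop
vertex 0.391 -2.096 -0.086
vertex 0.376 -0.557 1.426
vertex -0.441 -0.98 0.068
endloop
endfacet
facet normal 0.594 -0.797 -0.109
outer loop
vertex 1.208 -1.673 1.272
vertex 0.391 -2.096 -0.086
vertex 2.401 -0.64 0.232
endloop
endfacet
facet normal -0.631 -0.547 0.550
outer loop
vertex 1.208 -1.673 1.272
vertex 0.376 -0.557 1.426
vertex 0.391 -2.096 -0.086
endloop
endfacet
facet normal -0.594 0.797 0.109
outer loop
vertex -0.441 -0.98 0.068
vertex 0.376 -0.557 1.426
vertex 0.752 0.053 -0.972
endloop
endfacet
facet normal 0.631 0.547 -0.550
outer loop
vertex 1.569 0.476 0.386
vertex 2.401 -0.64 0.232
vertex 0.752 0.053 -0.972
endloop
endfacet
facet normal -0.594 0.797 0.109
outer loop
vertex 0.752 0.053 -0.972
vertex 0.376 -0.557 1.426
vertex 1.569 0.476 0.386
endloop
endfacet
facet normal 0.499 0.257 0.828
outer loop
vertex 1.569 0.476 0.386
vertex 1.208 -1.673 1.272
vertex 2.401 -0.64 0.232
endloop
endfacet
facet normal 0.499 0.257 0.828
outer loop
vertex 0.376 -0.557 1.426
vertex 1.208 -1.673 1.272
vertex 1.569 0.476 0.386
endloop
endfacet

endsolid
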